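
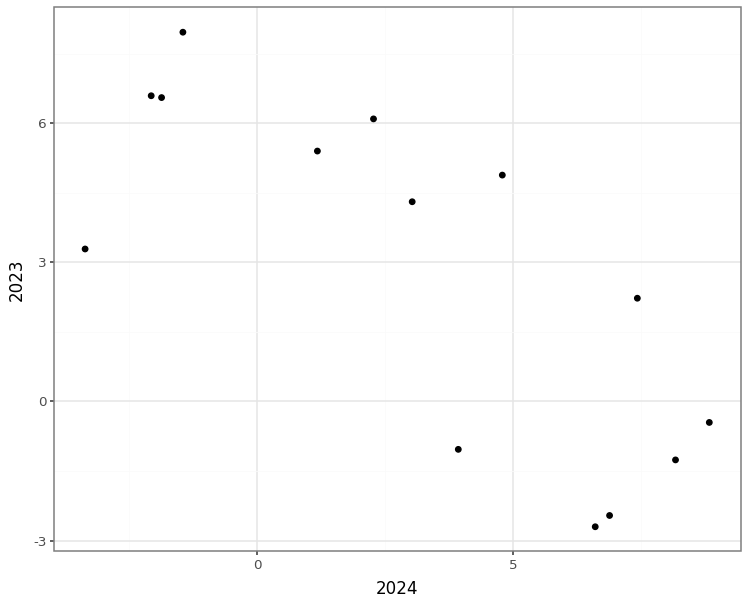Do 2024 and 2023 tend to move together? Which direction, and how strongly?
negative, strong

Points are negatively correlated; strong (|r| ≈ 0.8).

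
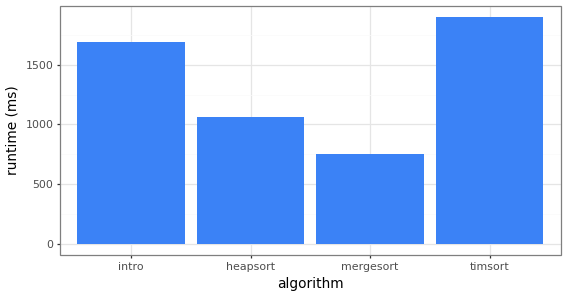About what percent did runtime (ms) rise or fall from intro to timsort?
intro ≈ 1600, timsort ≈ 1800; (1800 − 1600) / 1600 ≈ +12.5%.

≈ +12.5%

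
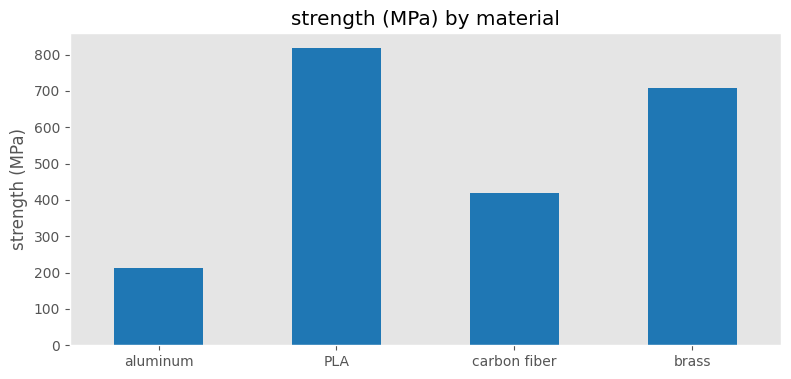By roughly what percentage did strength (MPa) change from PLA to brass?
PLA ≈ 800, brass ≈ 700; (700 − 800) / 800 ≈ -12.5%.

≈ -12.5%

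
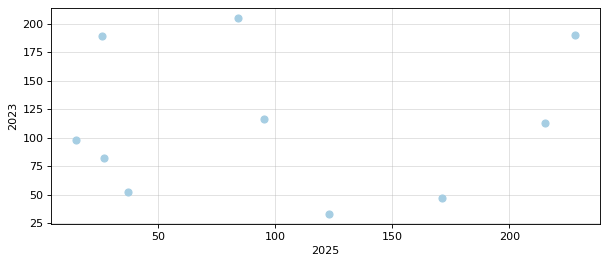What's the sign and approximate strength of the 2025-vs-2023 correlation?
Points are roughly uncorrelated; weak (|r| ≈ 0.1).

no clear correlation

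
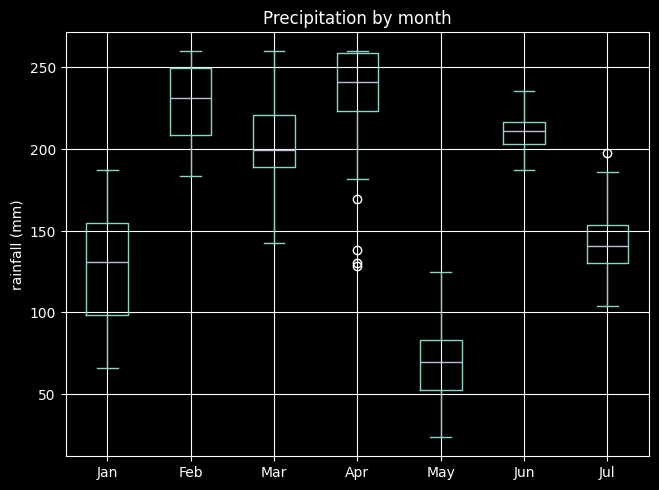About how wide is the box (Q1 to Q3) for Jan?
Q3 ≈ 160, Q1 ≈ 100; IQR ≈ 60.

≈ 60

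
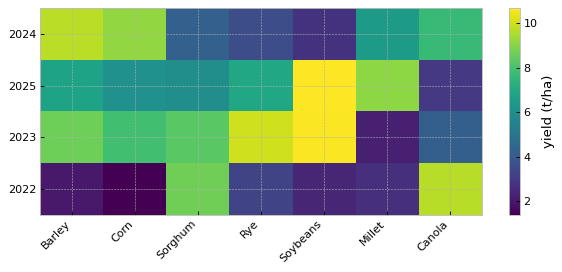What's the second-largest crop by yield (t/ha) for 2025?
Top 3 for 2025: Soybeans ≈ 11, Millet ≈ 9, Rye ≈ 7.

Millet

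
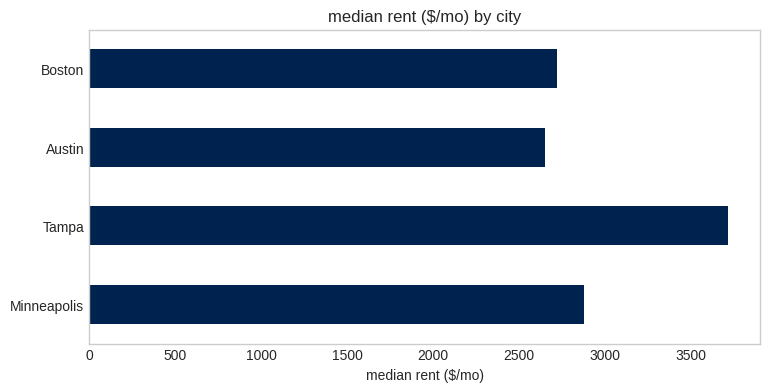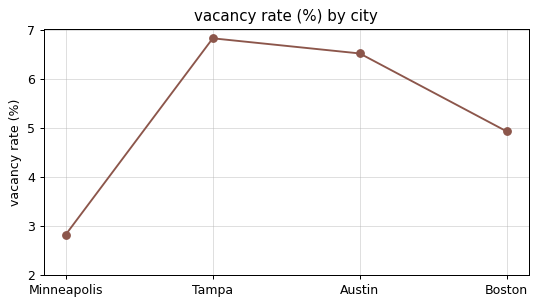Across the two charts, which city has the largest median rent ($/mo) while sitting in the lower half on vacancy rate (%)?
Chart 2 median vacancy rate (%) ≈ 6; below-median cities: Minneapolis, Boston. Among those, Minneapolis has the highest median rent ($/mo) (≈ 3000).

Minneapolis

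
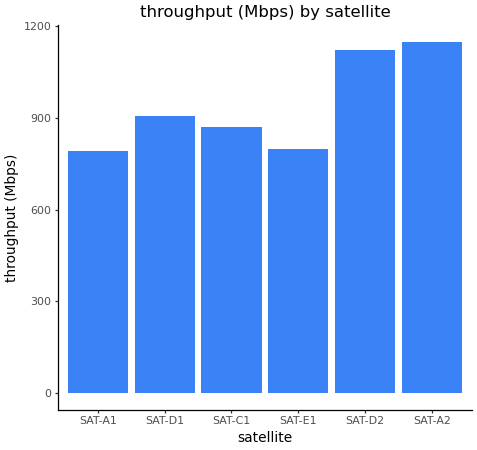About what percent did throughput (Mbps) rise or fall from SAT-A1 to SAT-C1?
SAT-A1 ≈ 800, SAT-C1 ≈ 900; (900 − 800) / 800 ≈ +12.5%.

≈ +12.5%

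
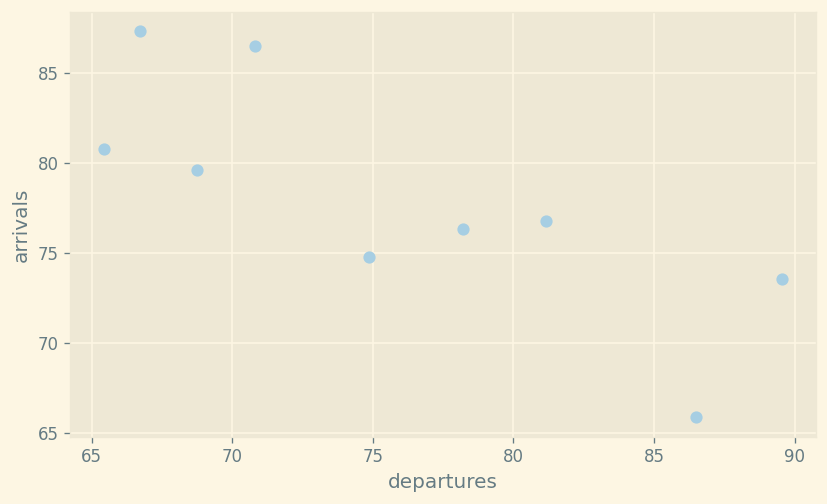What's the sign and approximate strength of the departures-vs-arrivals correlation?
Points are negatively correlated; strong (|r| ≈ 0.8).

negative, strong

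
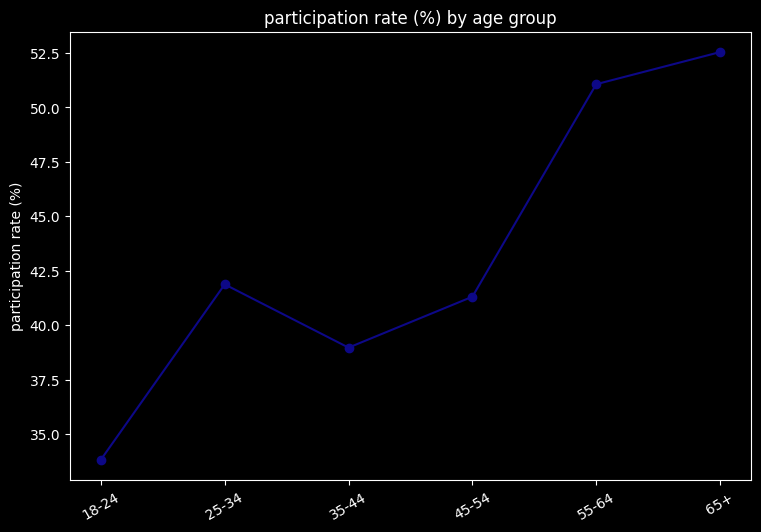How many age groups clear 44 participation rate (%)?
Above 44: 55-64, 65+.

2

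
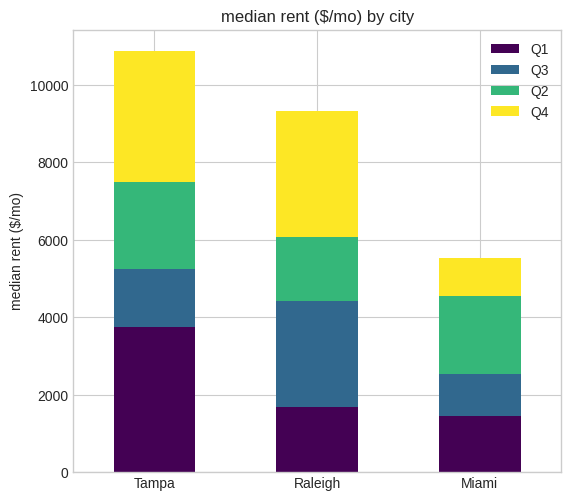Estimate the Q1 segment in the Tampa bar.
≈ 4000

Q1 top ≈ 4000, bottom ≈ 0; segment ≈ 4000.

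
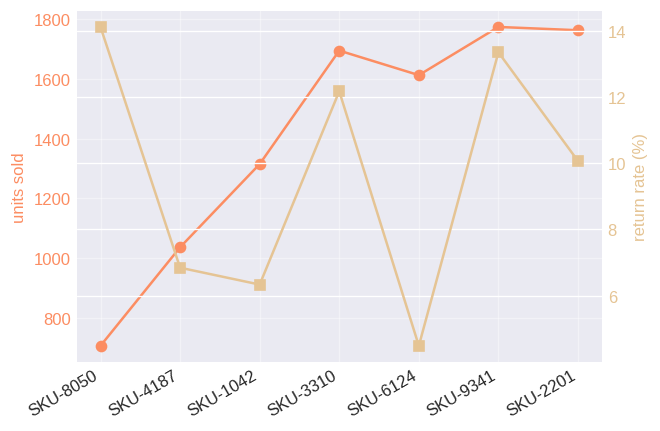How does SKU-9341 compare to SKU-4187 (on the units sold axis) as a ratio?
≈ 1.8×

SKU-9341 ≈ 1800, SKU-4187 ≈ 1000; 1800/1000 ≈ 1.8.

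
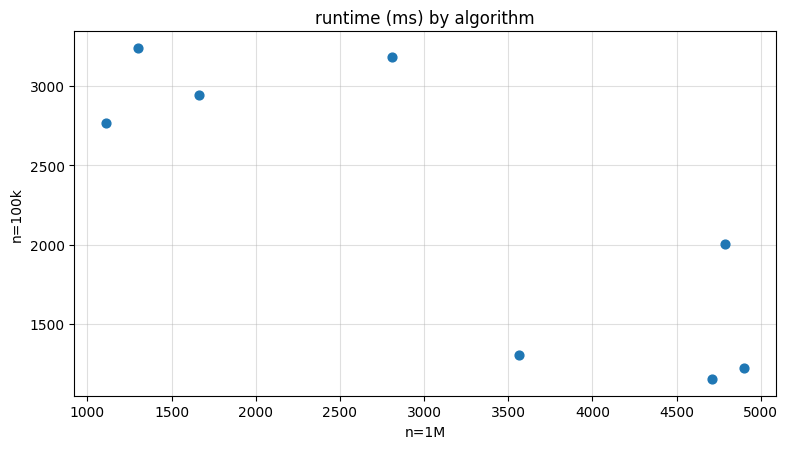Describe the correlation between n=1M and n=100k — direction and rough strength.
negative, strong

Points are negatively correlated; strong (|r| ≈ 0.8).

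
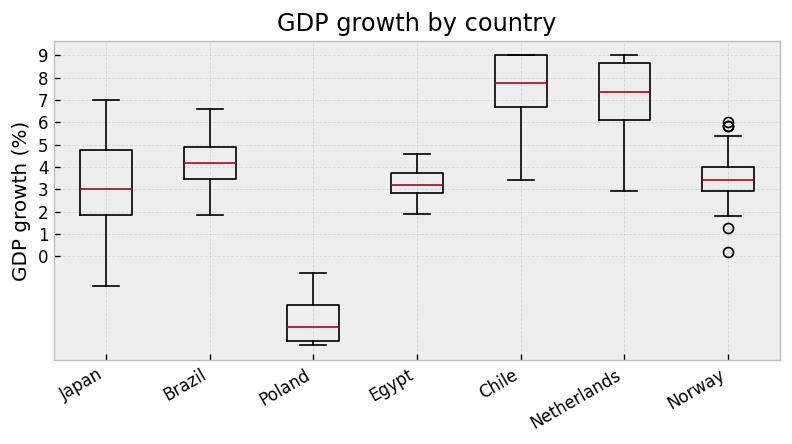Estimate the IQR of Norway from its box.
Q3 ≈ 4, Q1 ≈ 3; IQR ≈ 1.

≈ 1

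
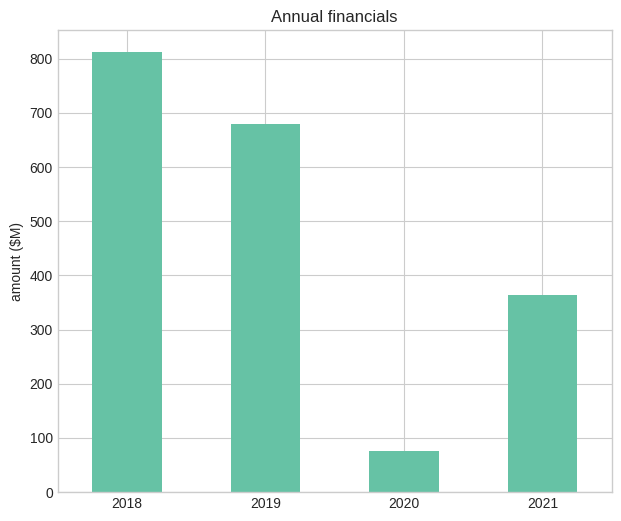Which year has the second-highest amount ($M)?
Top 3: 2018 ≈ 800, 2019 ≈ 700, 2021 ≈ 400.

2019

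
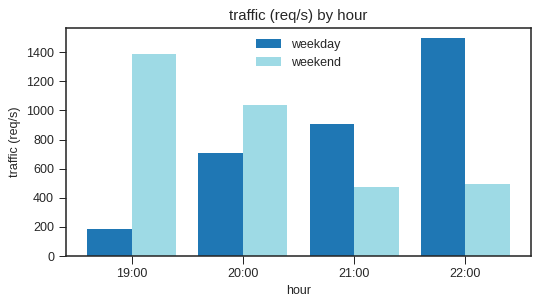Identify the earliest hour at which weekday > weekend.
21:00

20:00: weekday ≈ 800 vs weekend ≈ 1000 (not yet); 21:00: weekday ≈ 1000 vs weekend ≈ 400 (first crossover).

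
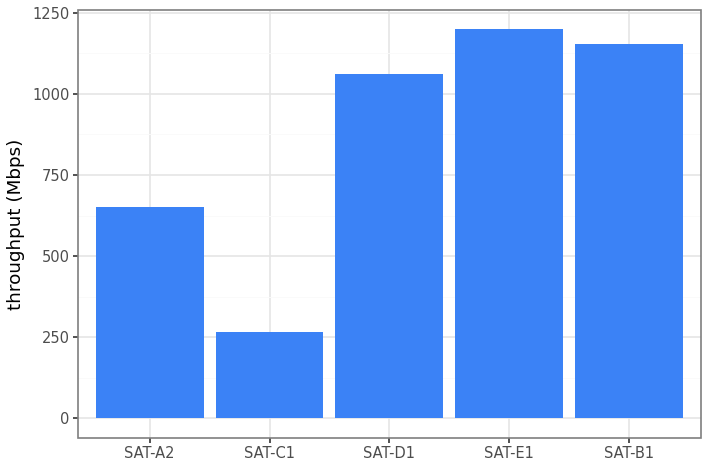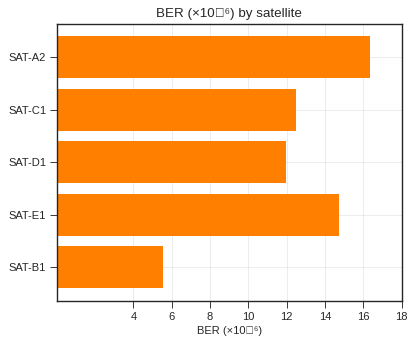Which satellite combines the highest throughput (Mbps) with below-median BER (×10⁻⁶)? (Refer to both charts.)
SAT-B1

Chart 2 median BER (×10⁻⁶) ≈ 12; below-median satellites: SAT-D1, SAT-B1. Among those, SAT-B1 has the highest throughput (Mbps) (≈ 1200).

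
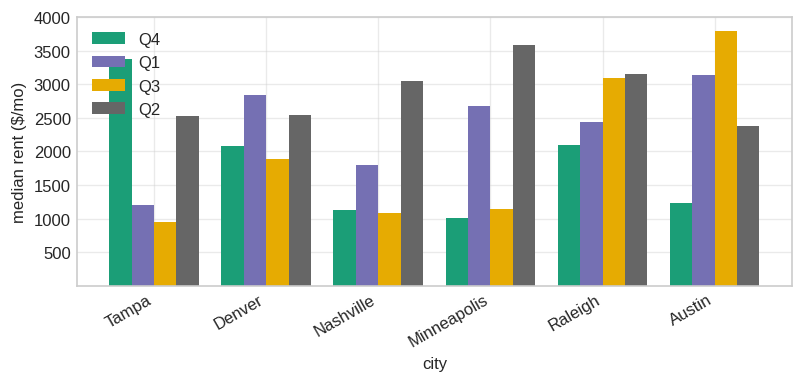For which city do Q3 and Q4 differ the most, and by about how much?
Austin: Q3 ≈ 4000, Q4 ≈ 1000 → gap ≈ 3000. Next-largest (Tampa) is only ≈ 2500.

Austin, ≈ 3000 $/mo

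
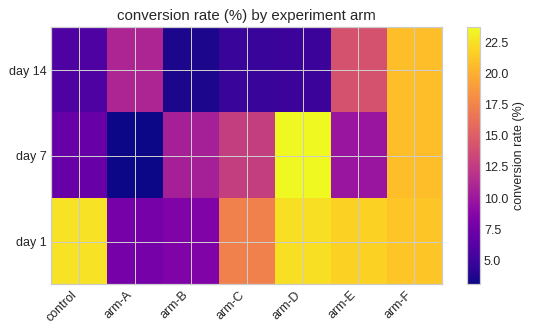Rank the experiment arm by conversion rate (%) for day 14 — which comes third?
Top 4 for day 14: arm-F ≈ 20, arm-E ≈ 14, arm-A ≈ 10, control ≈ 6.

arm-A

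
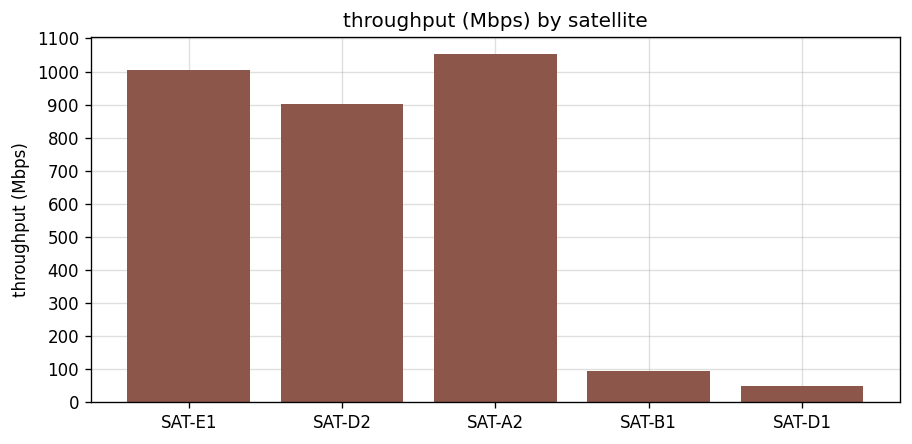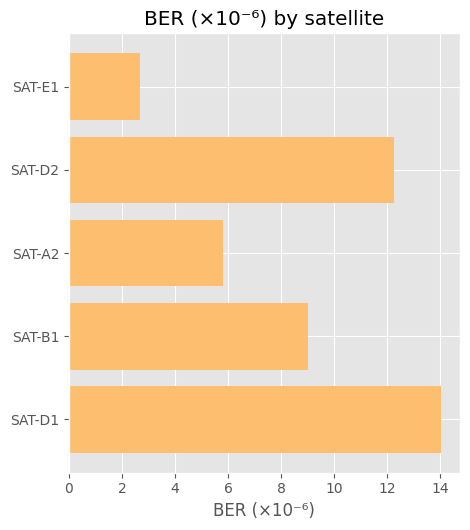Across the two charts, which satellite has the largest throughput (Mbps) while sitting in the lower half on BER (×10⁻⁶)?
Chart 2 median BER (×10⁻⁶) ≈ 8; below-median satellites: SAT-E1, SAT-A2. Among those, SAT-A2 has the highest throughput (Mbps) (≈ 1100).

SAT-A2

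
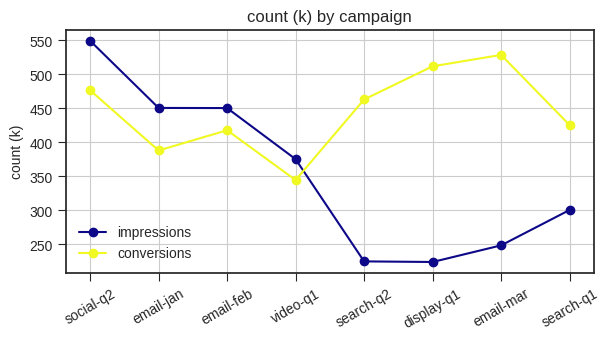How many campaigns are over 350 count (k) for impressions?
Above 350: social-q2, email-jan, email-feb, video-q1.

4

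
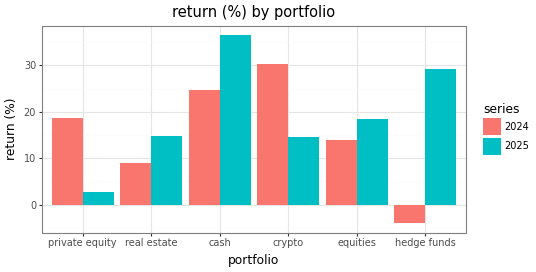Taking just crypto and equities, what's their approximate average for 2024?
≈ 22

(30 + 15) / 2 ≈ 22.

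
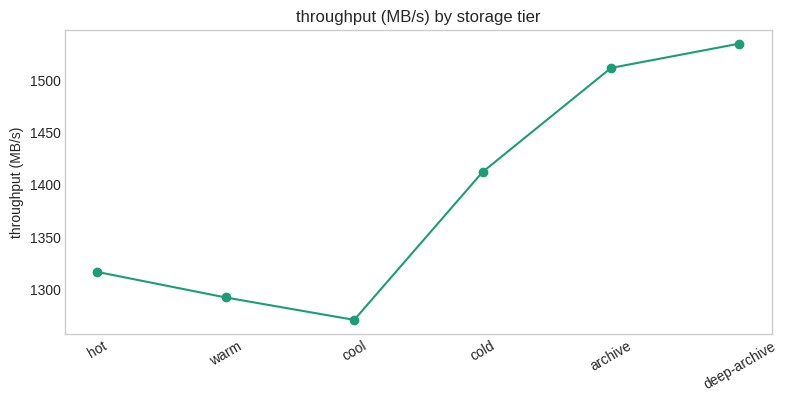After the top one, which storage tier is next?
Top 3: deep-archive ≈ 1525, archive ≈ 1500, cold ≈ 1400.

archive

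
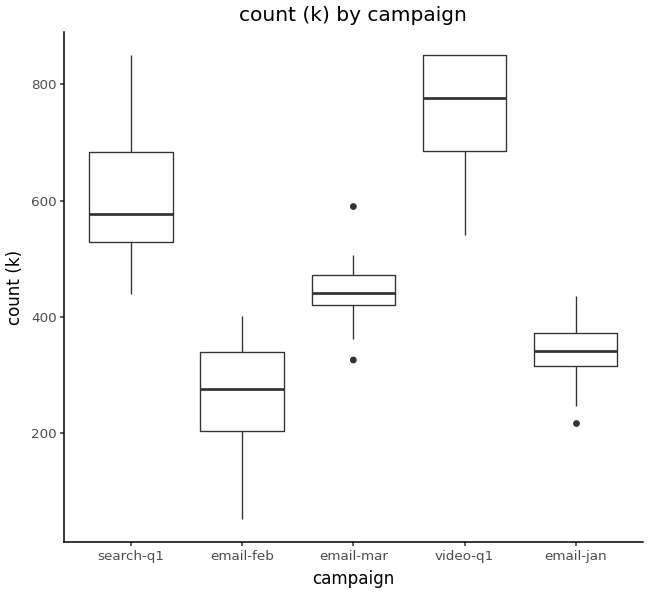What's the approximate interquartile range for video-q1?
≈ 150

Q3 ≈ 850, Q1 ≈ 700; IQR ≈ 150.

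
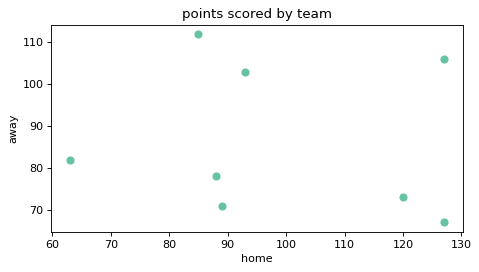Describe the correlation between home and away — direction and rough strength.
no clear correlation

Points are roughly uncorrelated; weak (|r| ≈ 0.1).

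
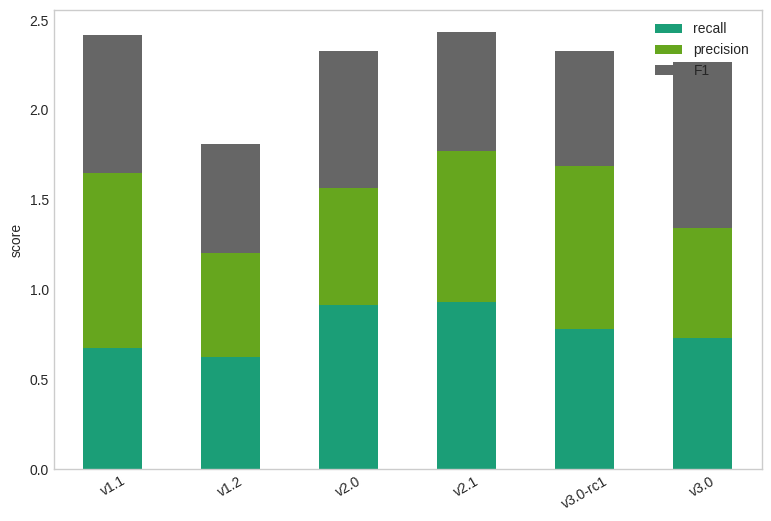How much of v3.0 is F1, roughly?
F1 top ≈ 2.5, bottom ≈ 1.5; segment ≈ 1.0.

≈ 1.0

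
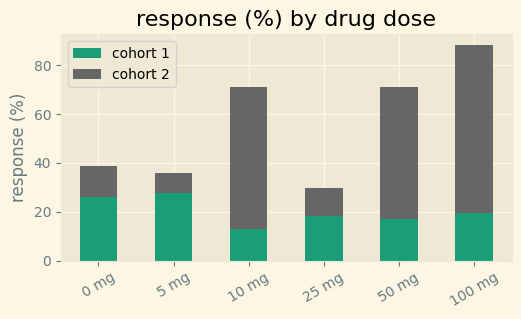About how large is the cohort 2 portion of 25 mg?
≈ 10

cohort 2 top ≈ 30, bottom ≈ 20; segment ≈ 10.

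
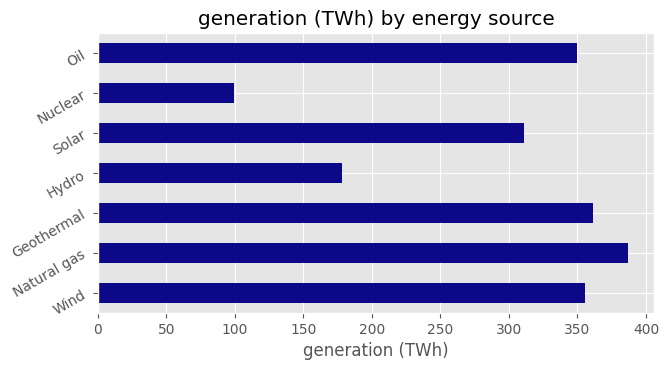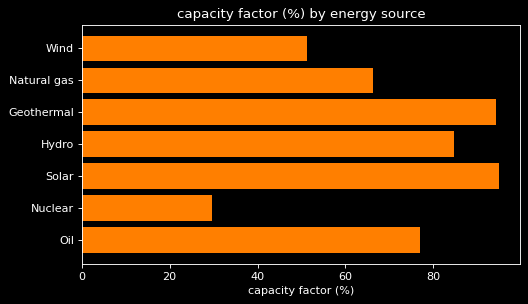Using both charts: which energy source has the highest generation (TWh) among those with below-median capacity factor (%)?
Natural gas

Chart 2 median capacity factor (%) ≈ 80; below-median energy sources: Wind, Natural gas, Nuclear. Among those, Natural gas has the highest generation (TWh) (≈ 400).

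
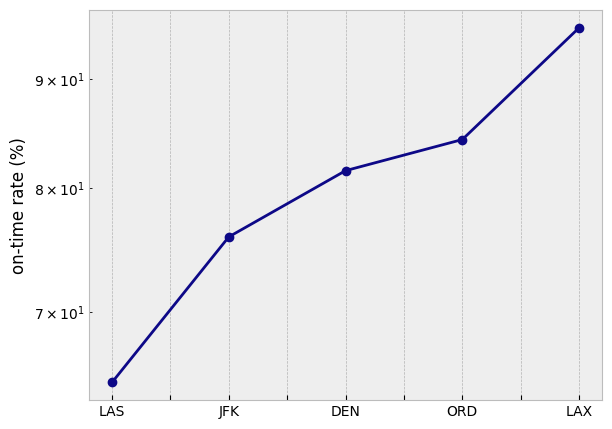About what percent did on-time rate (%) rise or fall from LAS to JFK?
≈ +15.4%

LAS ≈ 65, JFK ≈ 75; (75 − 65) / 65 ≈ +15.4%.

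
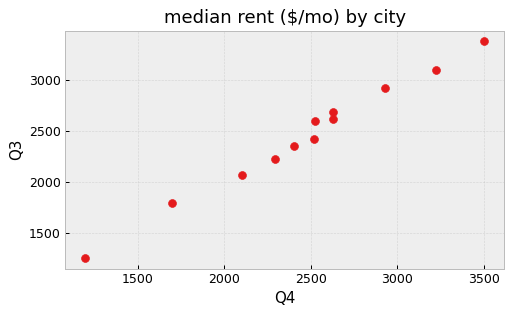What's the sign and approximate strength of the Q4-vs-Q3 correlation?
Points are positively correlated; strong (|r| ≈ 1.0).

positive, strong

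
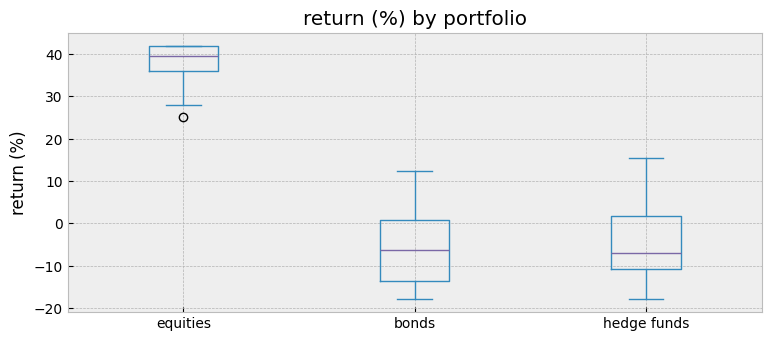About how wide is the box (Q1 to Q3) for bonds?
≈ 15

Q3 ≈ 0, Q1 ≈ -15; IQR ≈ 15.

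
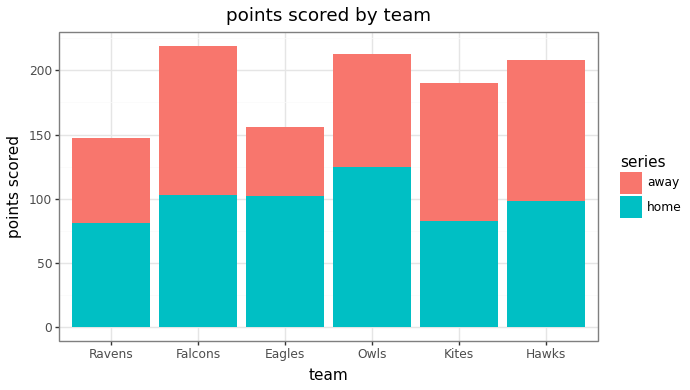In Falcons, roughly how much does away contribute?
≈ 120

away top ≈ 220, bottom ≈ 100; segment ≈ 120.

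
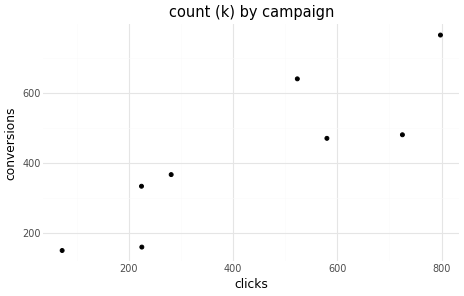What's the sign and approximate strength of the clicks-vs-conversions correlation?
Points are positively correlated; strong (|r| ≈ 0.9).

positive, strong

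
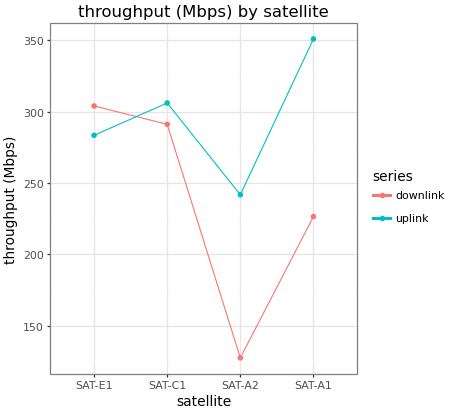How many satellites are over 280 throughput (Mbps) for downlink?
2

Above 280: SAT-E1, SAT-C1.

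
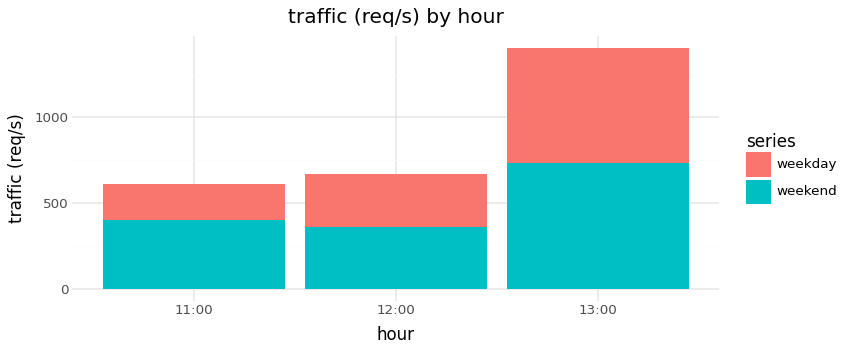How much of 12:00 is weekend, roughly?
weekend top ≈ 400, bottom ≈ 0; segment ≈ 400.

≈ 400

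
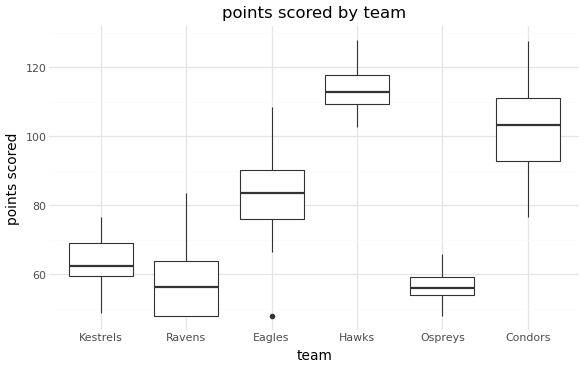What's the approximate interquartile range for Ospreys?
Q3 ≈ 60, Q1 ≈ 55; IQR ≈ 5.

≈ 5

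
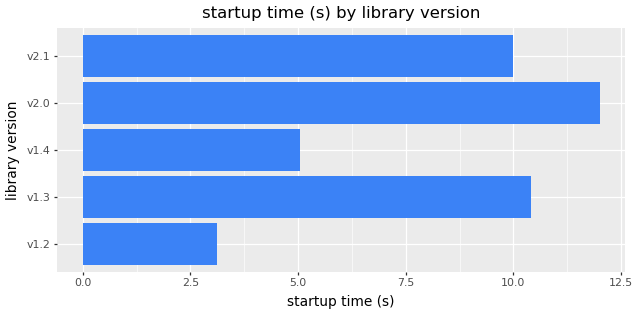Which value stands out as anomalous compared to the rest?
v1.2

v1.2 ≈ 3; the rest sit between ≈ 5 and ≈ 12.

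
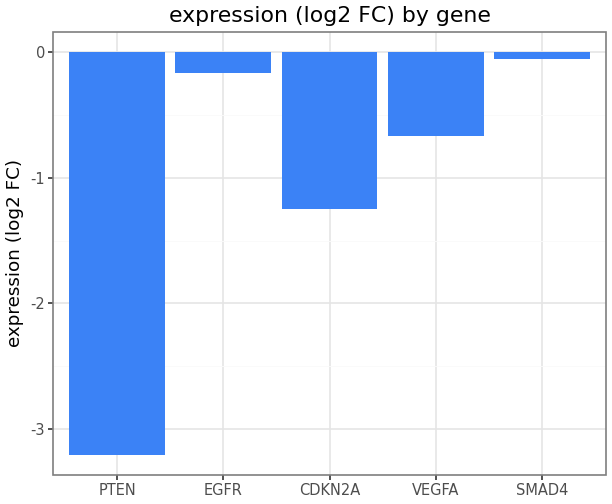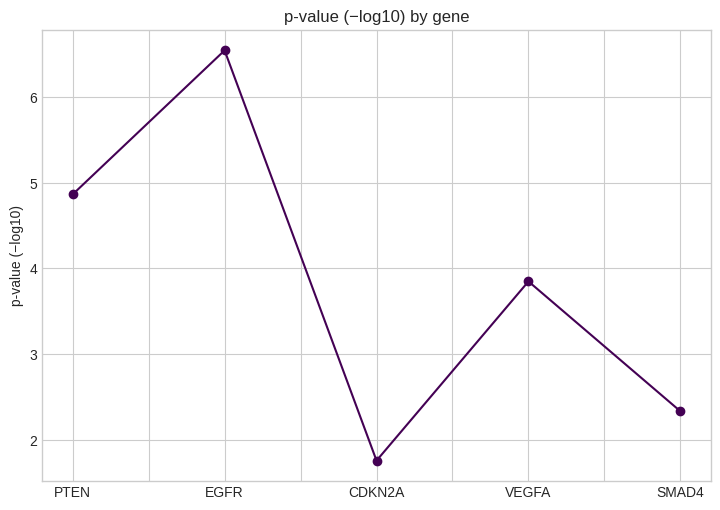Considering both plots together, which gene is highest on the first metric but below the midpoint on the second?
SMAD4

Chart 2 median p-value (−log10) ≈ 4; below-median genes: CDKN2A, SMAD4. Among those, SMAD4 has the highest expression (log2 FC) (≈ 0).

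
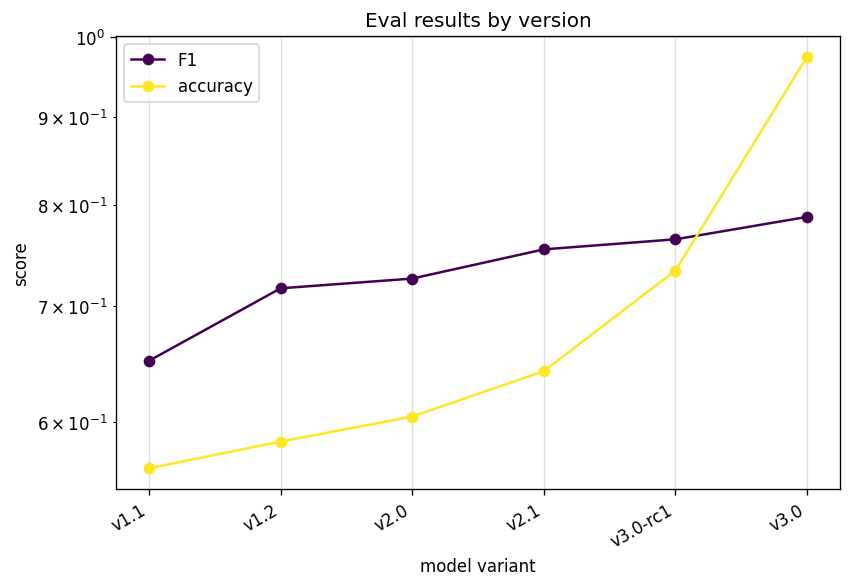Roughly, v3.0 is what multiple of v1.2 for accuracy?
v3.0 ≈ 0.95, v1.2 ≈ 0.60; 0.95/0.60 ≈ 1.58.

≈ 1.58×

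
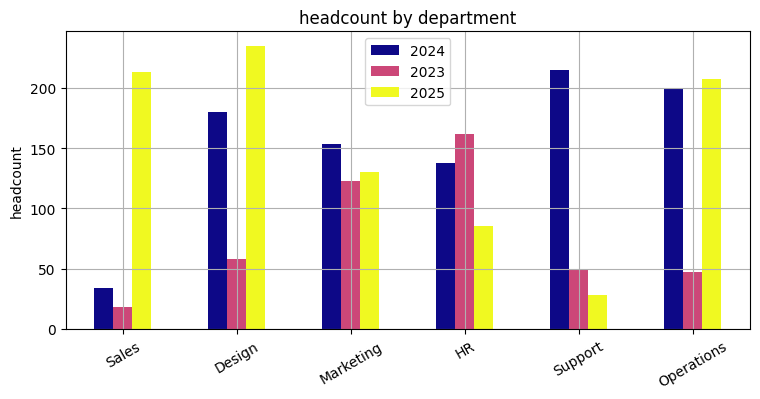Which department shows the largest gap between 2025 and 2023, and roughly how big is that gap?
Sales, ≈ 200

Sales: 2025 ≈ 220, 2023 ≈ 20 → gap ≈ 200. Next-largest (Design) is only ≈ 180.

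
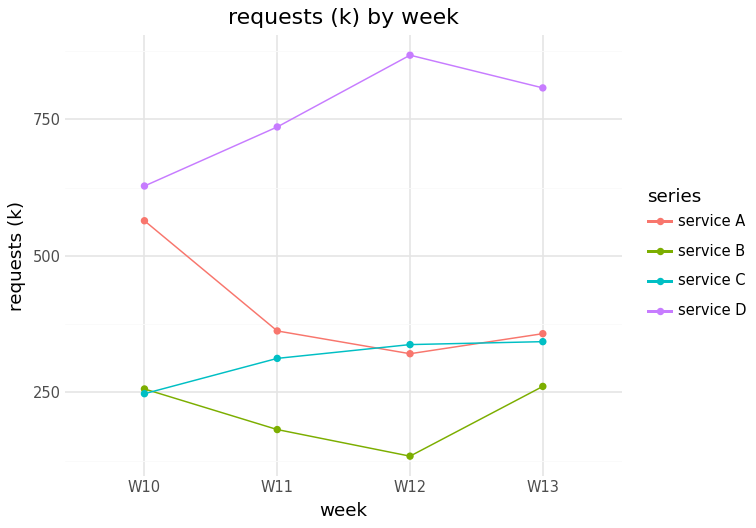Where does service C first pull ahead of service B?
W11

W10: service C ≈ 200 vs service B ≈ 300 (not yet); W11: service C ≈ 300 vs service B ≈ 200 (first crossover).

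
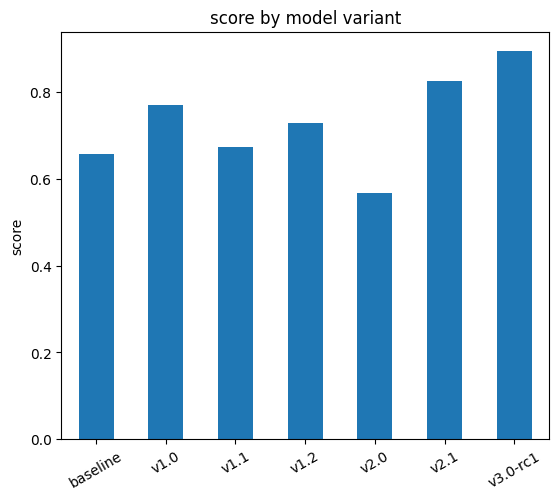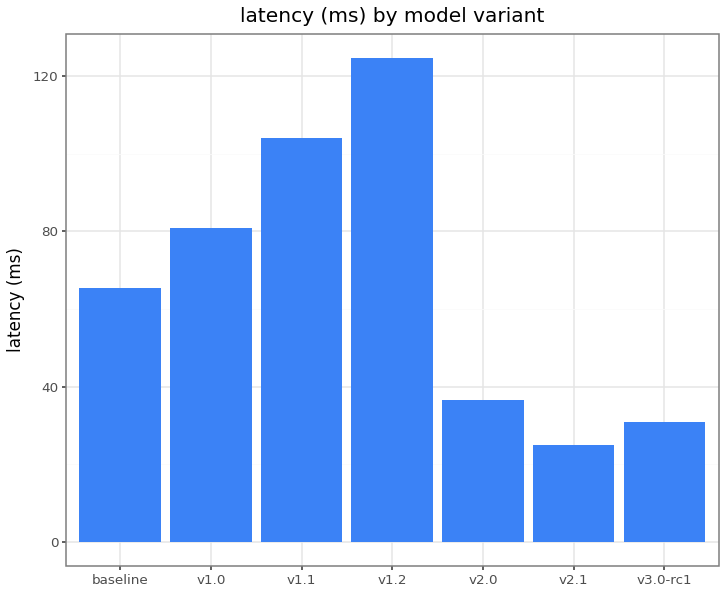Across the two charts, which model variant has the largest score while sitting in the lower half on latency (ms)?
Chart 2 median latency (ms) ≈ 60; below-median model variants: v2.0, v2.1, v3.0-rc1. Among those, v3.0-rc1 has the highest score (≈ 0.9).

v3.0-rc1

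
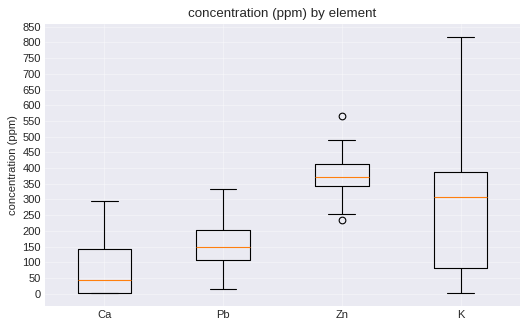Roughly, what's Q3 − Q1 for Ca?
Q3 ≈ 150, Q1 ≈ 0; IQR ≈ 150.

≈ 150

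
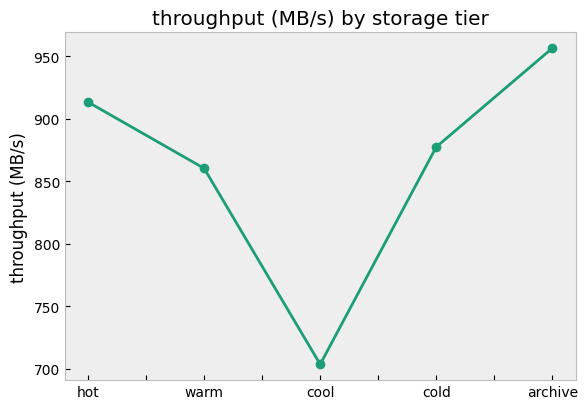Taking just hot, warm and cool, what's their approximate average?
(925 + 850 + 700) / 3 ≈ 825.

≈ 825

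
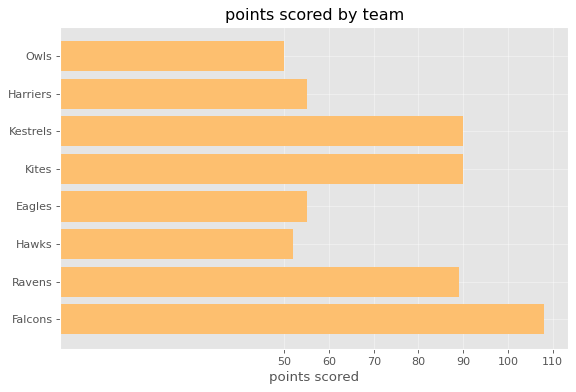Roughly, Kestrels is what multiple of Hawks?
≈ 1.8×

Kestrels ≈ 90, Hawks ≈ 50; 90/50 ≈ 1.8.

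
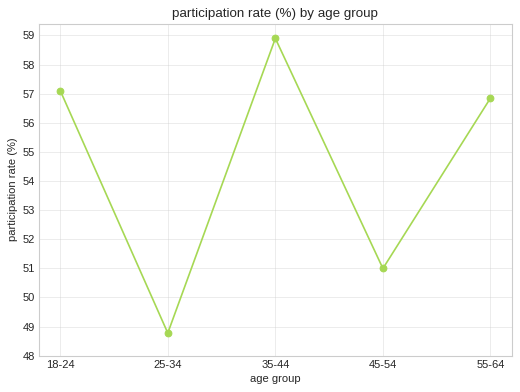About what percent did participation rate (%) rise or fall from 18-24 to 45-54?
18-24 ≈ 57, 45-54 ≈ 51; (51 − 57) / 57 ≈ -10.5%.

≈ -10.5%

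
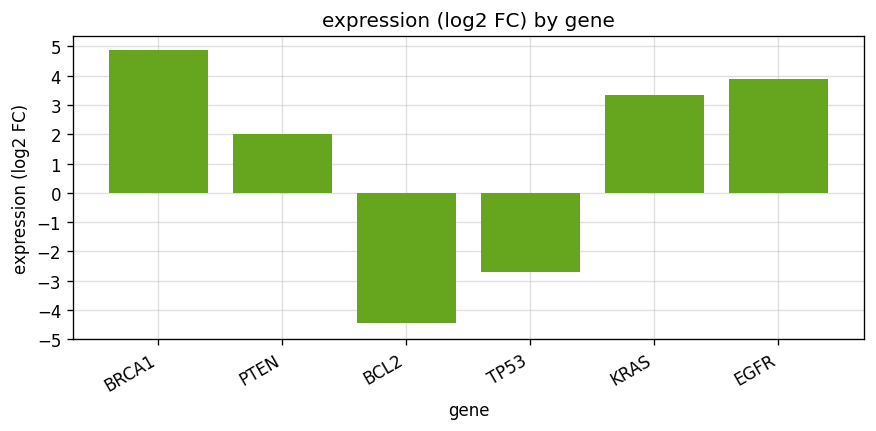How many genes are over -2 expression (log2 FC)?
Above -2: BRCA1, PTEN, KRAS, EGFR.

4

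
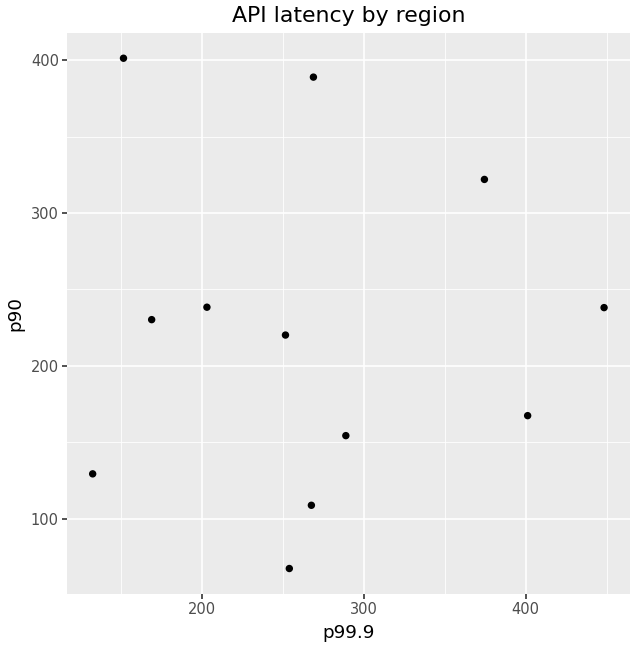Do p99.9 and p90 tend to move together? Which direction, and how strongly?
Points are roughly uncorrelated; weak (|r| ≈ 0.0).

no clear correlation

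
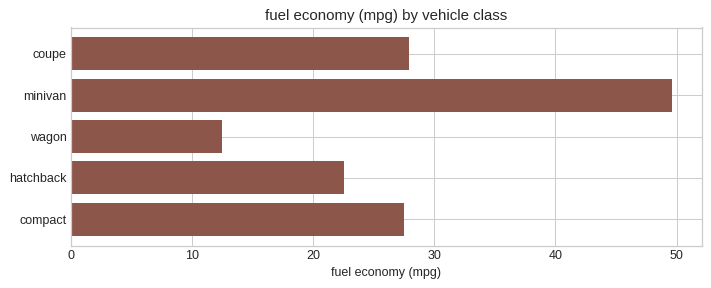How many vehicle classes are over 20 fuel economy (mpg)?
4

Above 20: coupe, minivan, hatchback, compact.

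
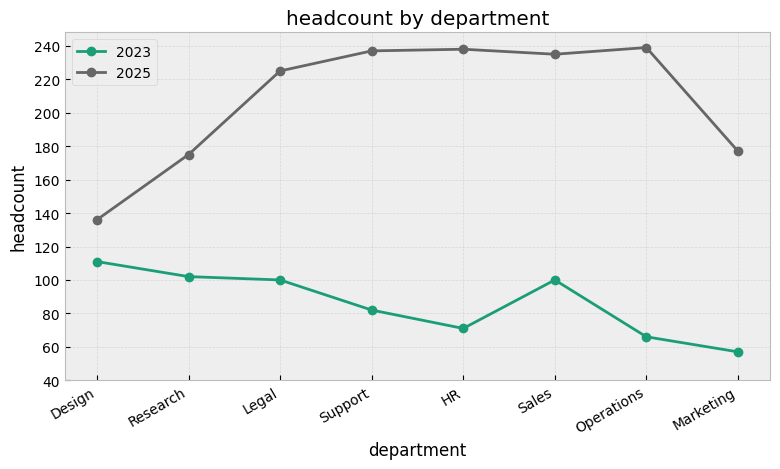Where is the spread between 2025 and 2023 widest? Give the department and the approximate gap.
Operations: 2025 ≈ 240, 2023 ≈ 60 → gap ≈ 180. Next-largest (HR) is only ≈ 160.

Operations, ≈ 180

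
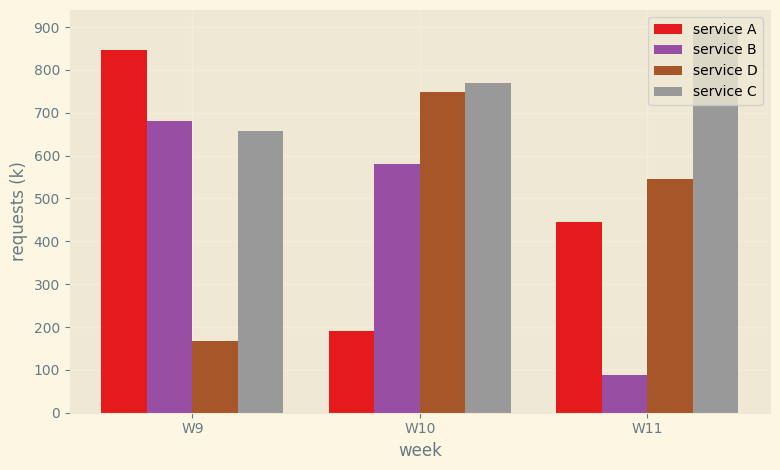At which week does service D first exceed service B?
W9: service D ≈ 200 vs service B ≈ 700 (not yet); W10: service D ≈ 700 vs service B ≈ 600 (first crossover).

W10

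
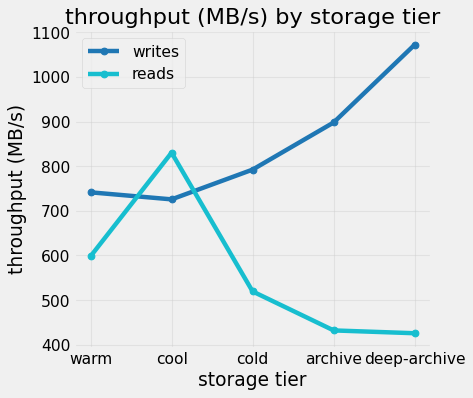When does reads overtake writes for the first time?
cool

warm: reads ≈ 600 vs writes ≈ 700 (not yet); cool: reads ≈ 800 vs writes ≈ 700 (first crossover).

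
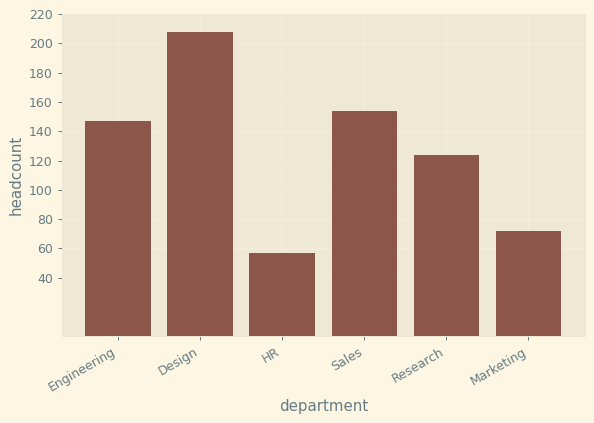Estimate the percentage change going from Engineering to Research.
≈ -14.3%

Engineering ≈ 140, Research ≈ 120; (120 − 140) / 140 ≈ -14.3%.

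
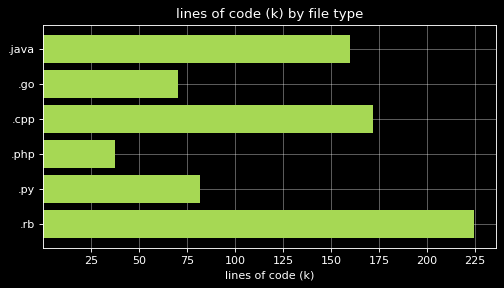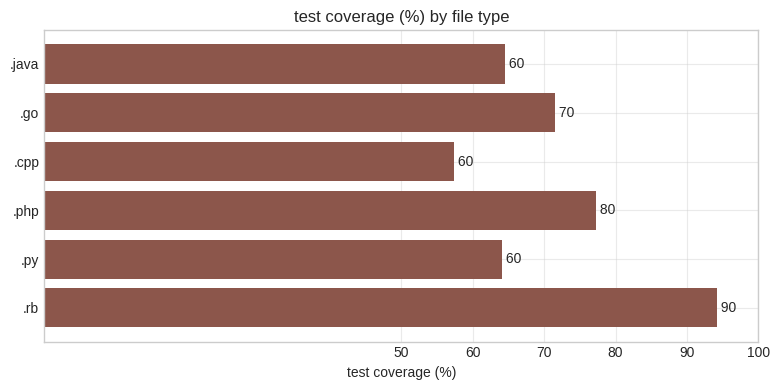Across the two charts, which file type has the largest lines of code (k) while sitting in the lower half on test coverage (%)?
.cpp

Chart 2 median test coverage (%) ≈ 70; below-median file types: .java, .cpp, .py. Among those, .cpp has the highest lines of code (k) (≈ 175).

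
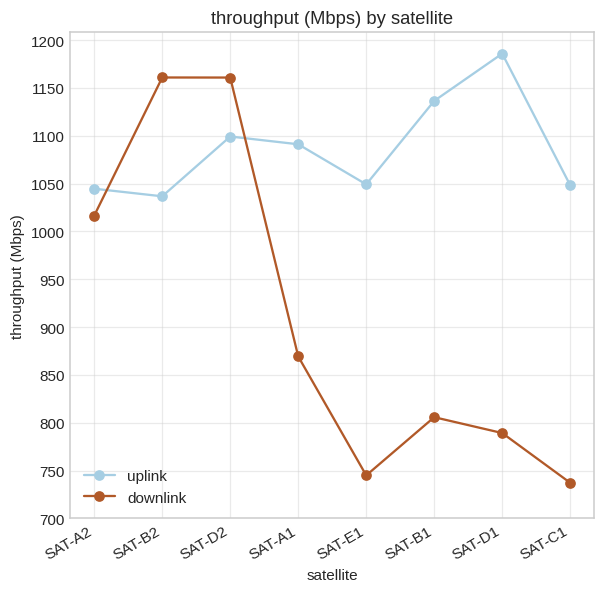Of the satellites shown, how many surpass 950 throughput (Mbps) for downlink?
3

Above 950: SAT-A2, SAT-B2, SAT-D2.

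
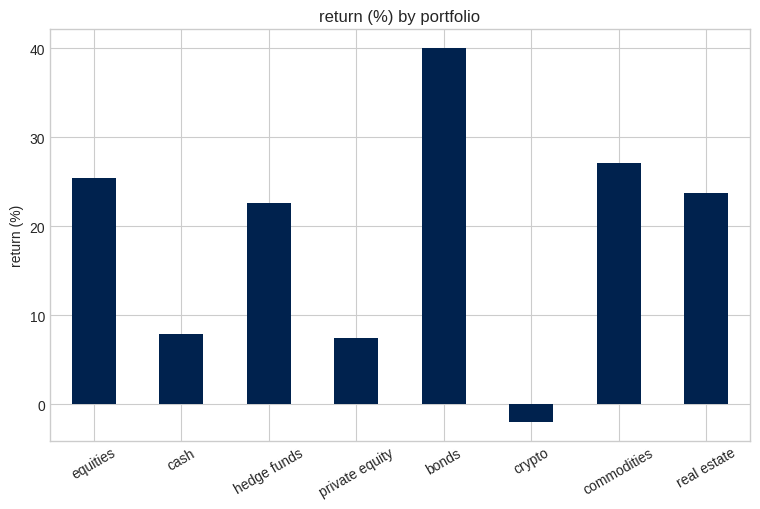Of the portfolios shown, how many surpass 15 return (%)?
5

Above 15: equities, hedge funds, bonds, commodities, real estate.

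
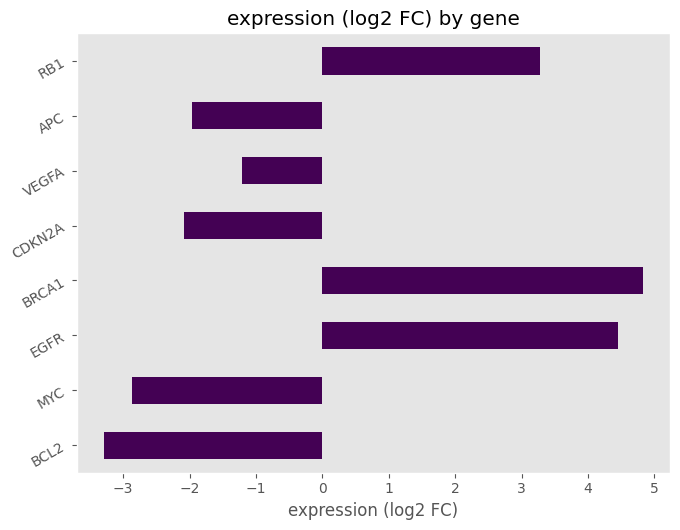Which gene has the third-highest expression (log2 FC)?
Top 4: BRCA1 ≈ 5, EGFR ≈ 4, RB1 ≈ 3, VEGFA ≈ -1.

RB1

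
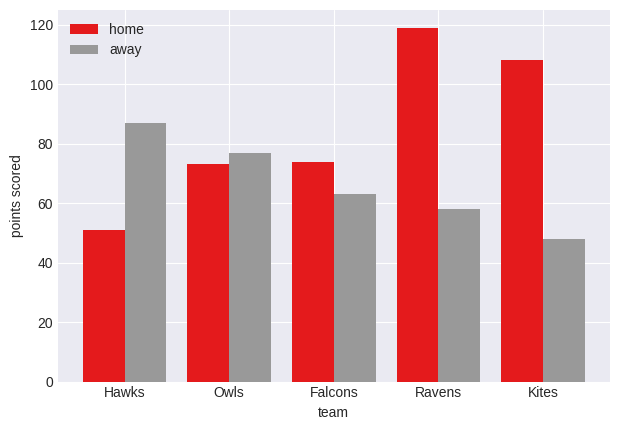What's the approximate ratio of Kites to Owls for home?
≈ 1.57×

Kites ≈ 110, Owls ≈ 70; 110/70 ≈ 1.57.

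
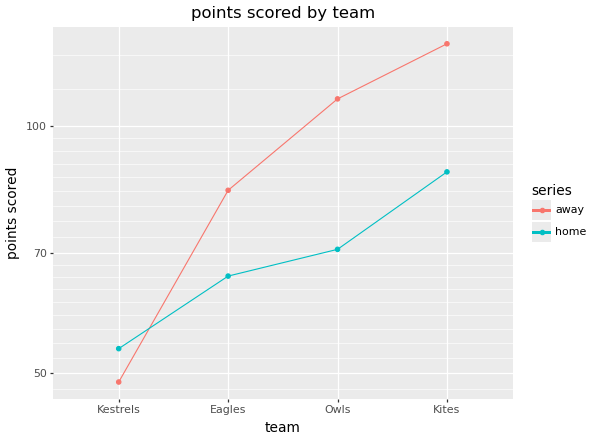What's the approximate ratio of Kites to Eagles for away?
Kites ≈ 130, Eagles ≈ 80; 130/80 ≈ 1.62.

≈ 1.62×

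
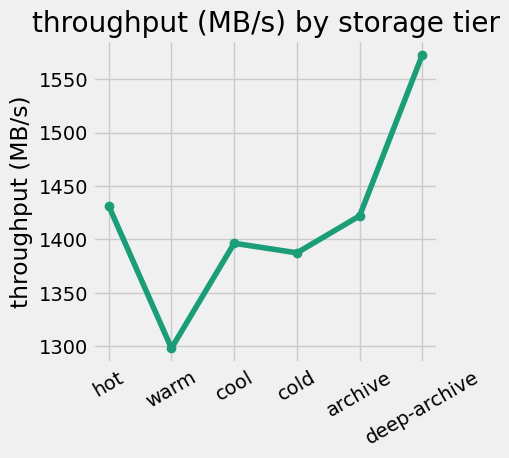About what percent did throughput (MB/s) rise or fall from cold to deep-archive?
cold ≈ 1375, deep-archive ≈ 1575; (1575 − 1375) / 1375 ≈ +14.5%.

≈ +14.5%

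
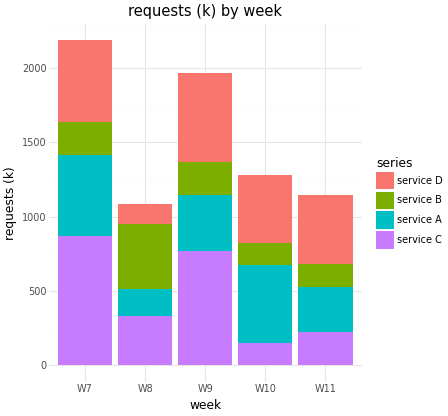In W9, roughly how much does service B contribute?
service B top ≈ 1400, bottom ≈ 1200; segment ≈ 200.

≈ 200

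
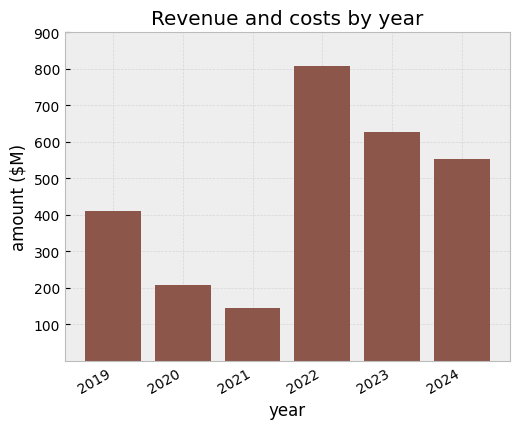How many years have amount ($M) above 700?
1

Above 700: 2022.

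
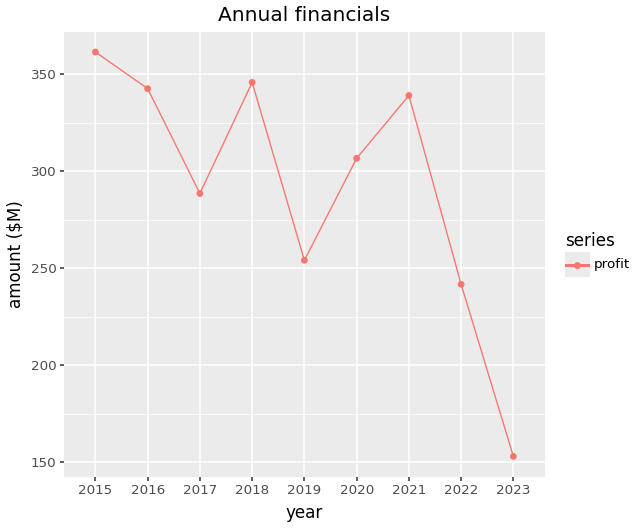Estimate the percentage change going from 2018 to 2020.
≈ -11.8%

2018 ≈ 340, 2020 ≈ 300; (300 − 340) / 340 ≈ -11.8%.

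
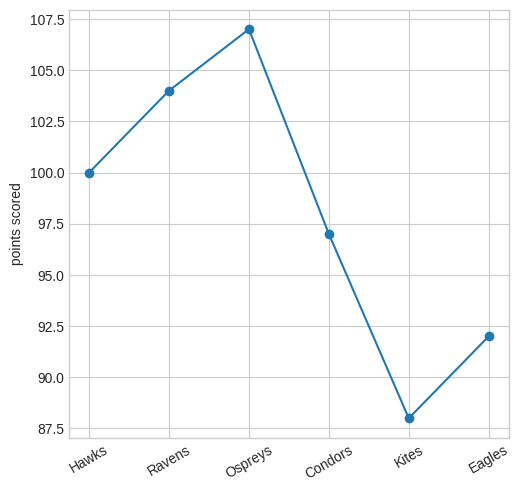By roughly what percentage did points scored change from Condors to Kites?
≈ -8.3%

Condors ≈ 96, Kites ≈ 88; (88 − 96) / 96 ≈ -8.3%.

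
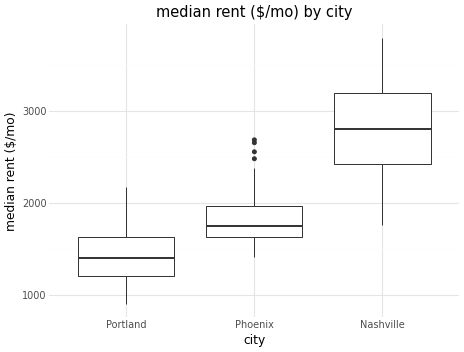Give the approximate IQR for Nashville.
≈ 800

Q3 ≈ 3200, Q1 ≈ 2400; IQR ≈ 800.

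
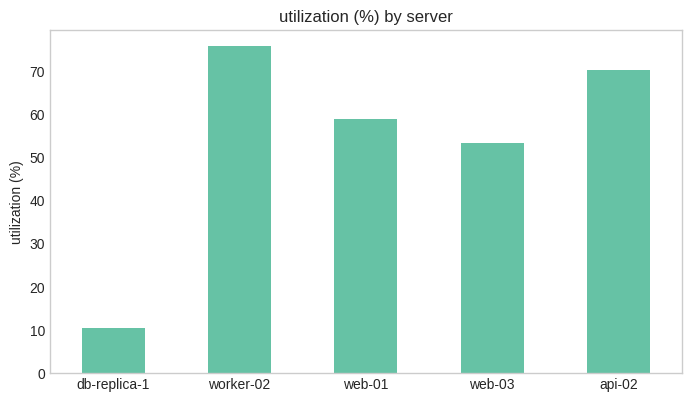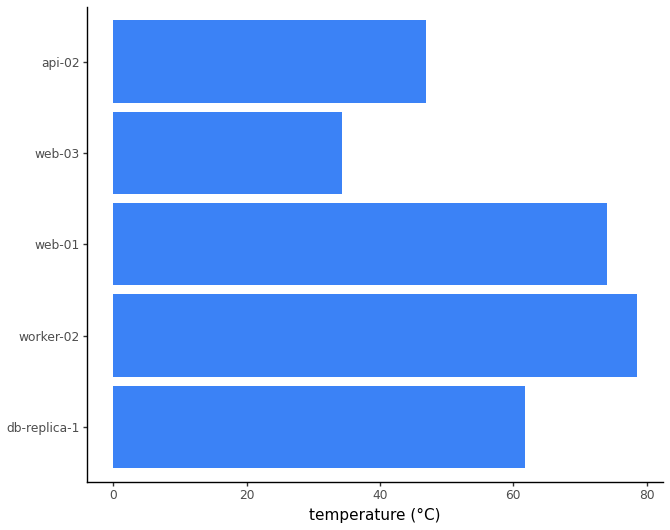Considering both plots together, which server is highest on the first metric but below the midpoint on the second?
Chart 2 median temperature (°C) ≈ 60; below-median servers: web-03, api-02. Among those, api-02 has the highest utilization (%) (≈ 70).

api-02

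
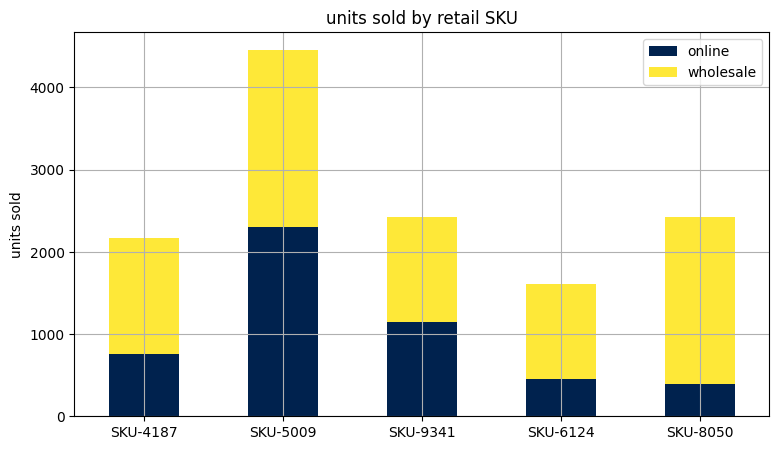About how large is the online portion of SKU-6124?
≈ 500

online top ≈ 500, bottom ≈ 0; segment ≈ 500.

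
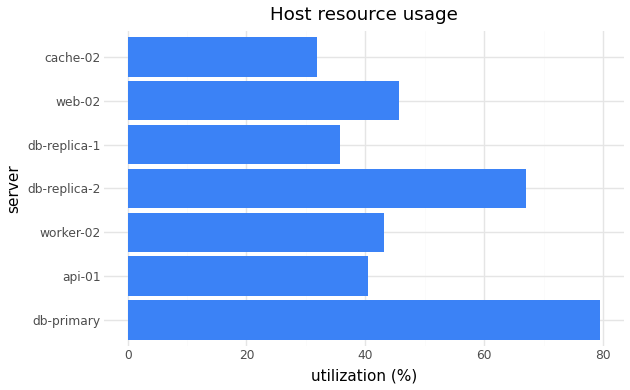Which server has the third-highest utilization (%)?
Top 4: db-primary ≈ 80, db-replica-2 ≈ 70, web-02 ≈ 50, worker-02 ≈ 40.

web-02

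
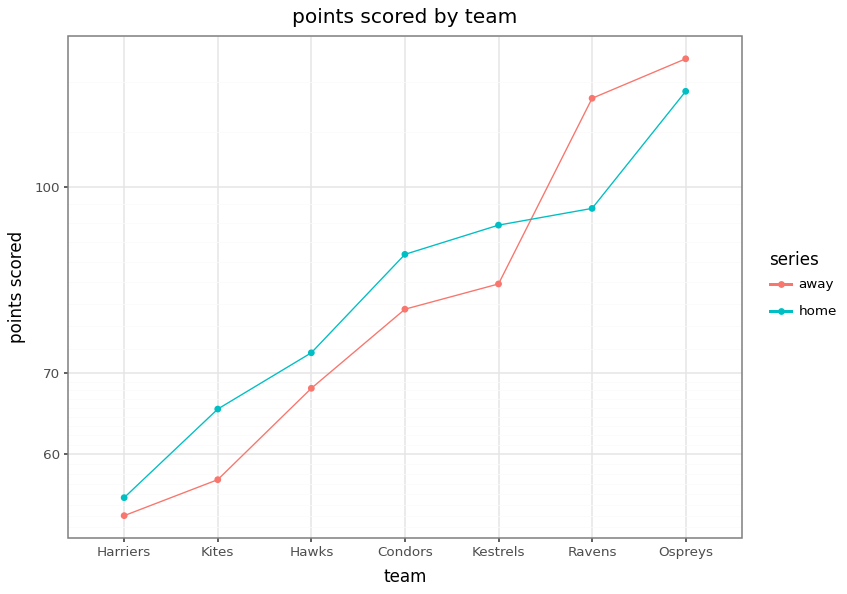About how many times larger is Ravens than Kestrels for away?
≈ 1.5×

Ravens ≈ 120, Kestrels ≈ 80; 120/80 ≈ 1.5.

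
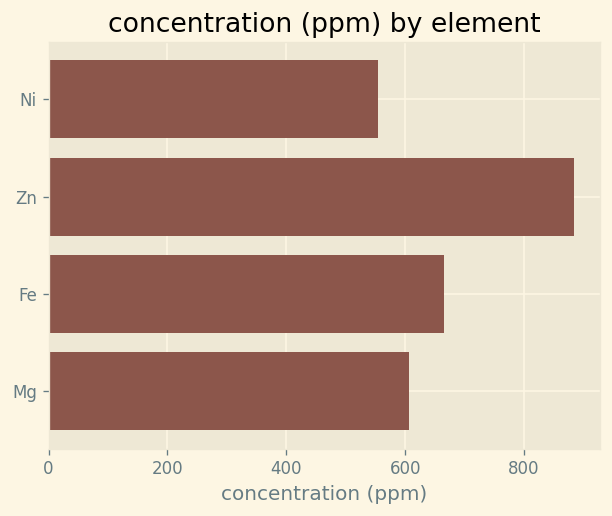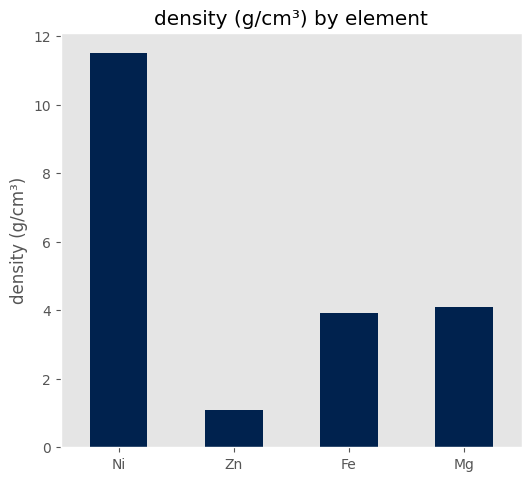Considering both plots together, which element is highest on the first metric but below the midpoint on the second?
Chart 2 median density (g/cm³) ≈ 4; below-median elements: Zn, Fe. Among those, Zn has the highest concentration (ppm) (≈ 900).

Zn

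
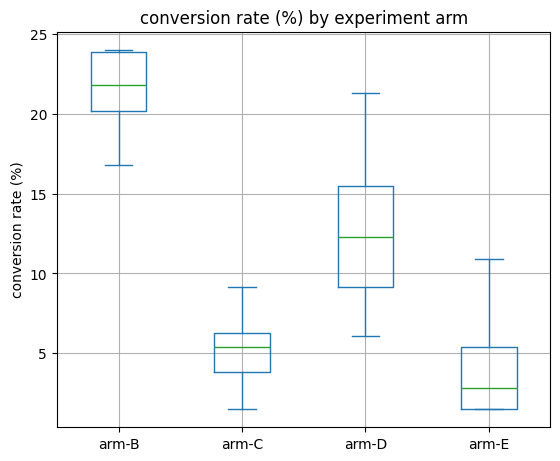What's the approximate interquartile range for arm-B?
Q3 ≈ 24, Q1 ≈ 20; IQR ≈ 4.

≈ 4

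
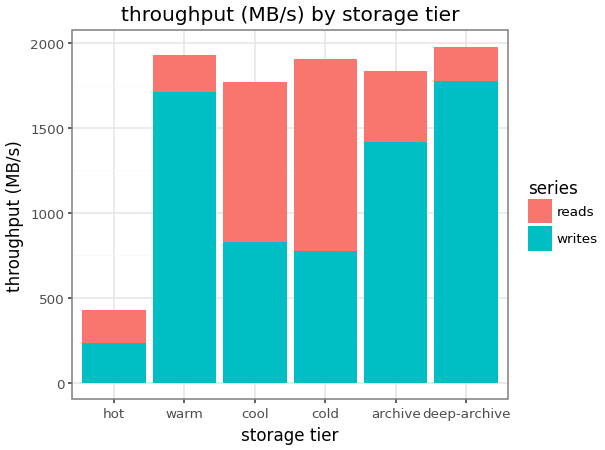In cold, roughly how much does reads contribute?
≈ 1200

reads top ≈ 2000, bottom ≈ 800; segment ≈ 1200.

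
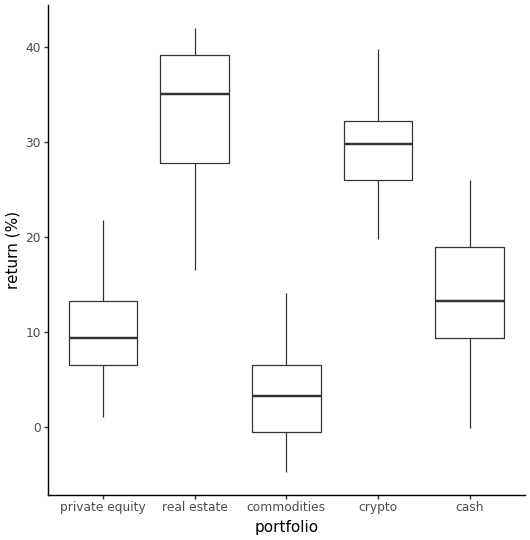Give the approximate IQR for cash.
≈ 10

Q3 ≈ 20, Q1 ≈ 10; IQR ≈ 10.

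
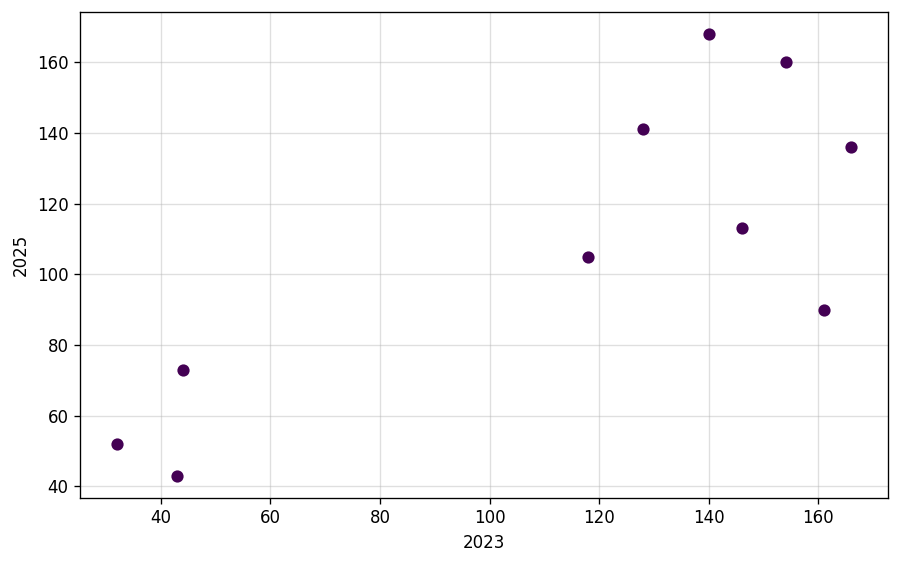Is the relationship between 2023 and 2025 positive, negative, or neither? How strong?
positive, strong

Points are positively correlated; strong (|r| ≈ 0.8).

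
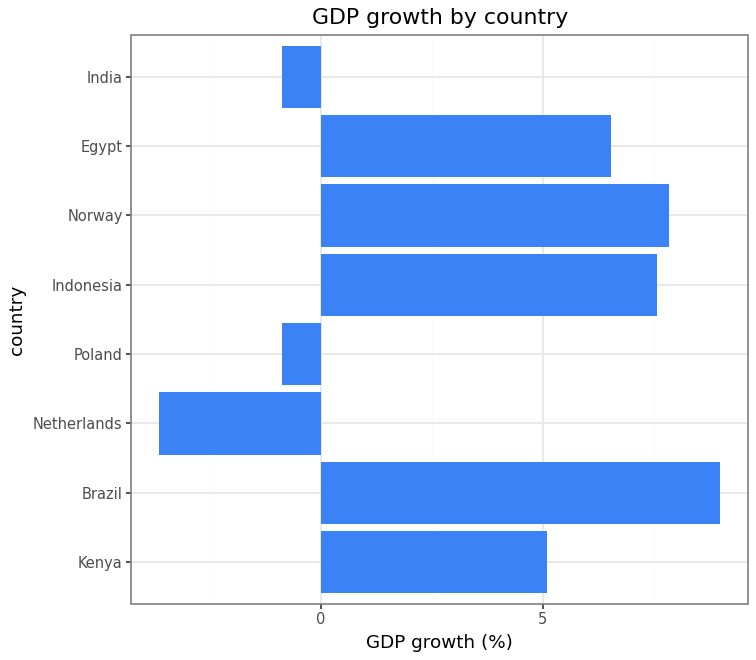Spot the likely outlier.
Netherlands

Netherlands ≈ -4; the rest sit between ≈ 0 and ≈ 8.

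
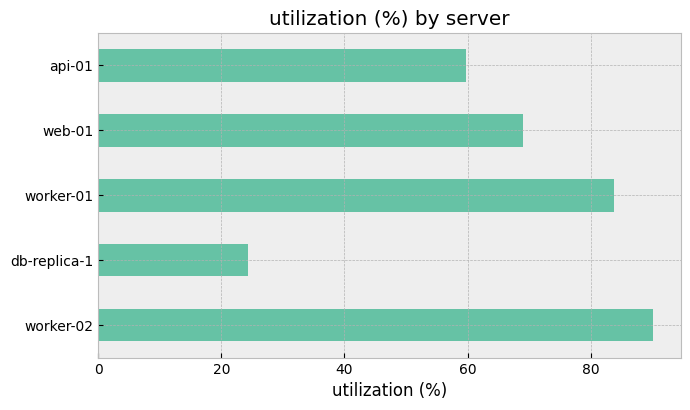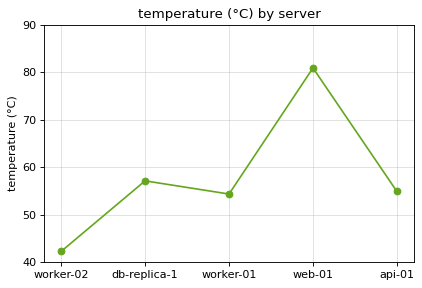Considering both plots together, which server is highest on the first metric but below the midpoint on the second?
Chart 2 median temperature (°C) ≈ 50; below-median servers: worker-02, worker-01. Among those, worker-02 has the highest utilization (%) (≈ 90).

worker-02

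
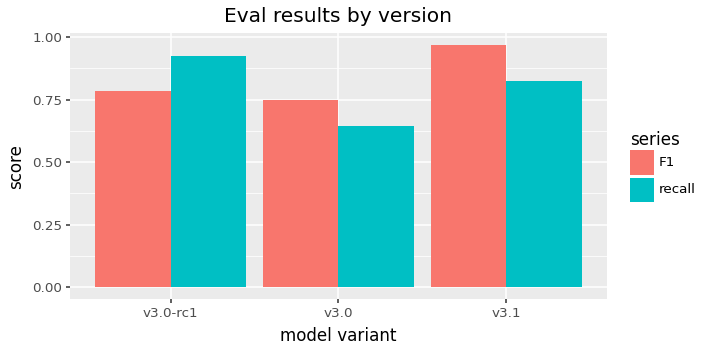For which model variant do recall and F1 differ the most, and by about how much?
v3.1: recall ≈ 0.8, F1 ≈ 1.0 → gap ≈ 0.2. Next-largest (v3.0-rc1) is only ≈ 0.1.

v3.1, ≈ 0.2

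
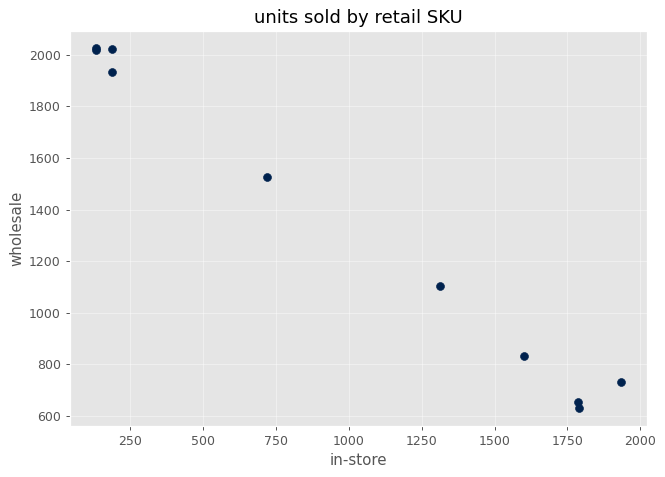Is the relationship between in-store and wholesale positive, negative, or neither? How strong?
negative, strong

Points are negatively correlated; strong (|r| ≈ 1.0).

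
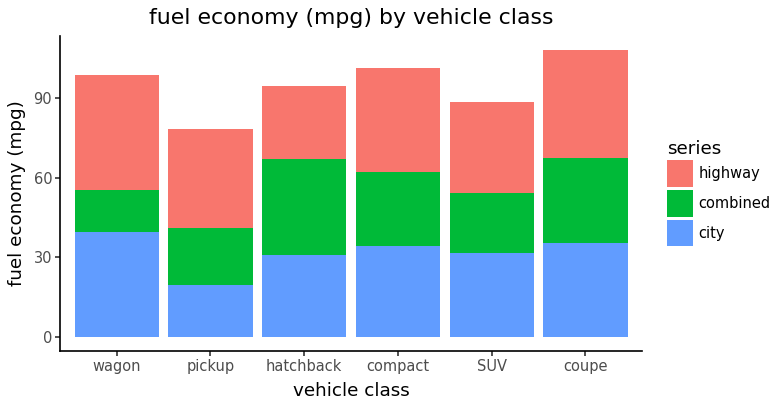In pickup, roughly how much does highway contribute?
highway top ≈ 80, bottom ≈ 40; segment ≈ 40.

≈ 40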